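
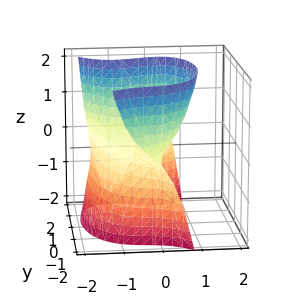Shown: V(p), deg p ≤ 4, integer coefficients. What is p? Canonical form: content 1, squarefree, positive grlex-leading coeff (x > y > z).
(a) The degree is 3 — no degree-2 surface has this shape.
(b) Observable constraints: the visible y-axis segment lies entirely on the surface; among the integer gridlines, it crosses the x-axis at x ∈ {-1, 0}; it meets the z-axis at z = 0 (among the integer gridlines).
(c) Putting this together gives p.

2*x^3 + y^2*z + 2*x^2 - x*y - 3*z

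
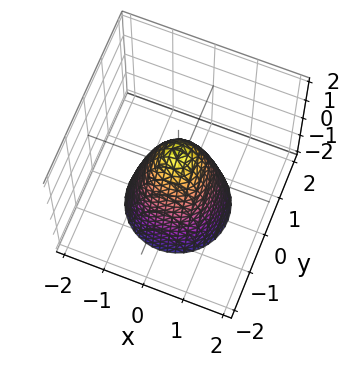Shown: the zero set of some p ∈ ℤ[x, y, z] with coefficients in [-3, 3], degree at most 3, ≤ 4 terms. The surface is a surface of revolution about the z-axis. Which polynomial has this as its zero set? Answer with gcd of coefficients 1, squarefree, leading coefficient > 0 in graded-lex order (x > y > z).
2*x^2 + 2*y^2 + z - 1

First, degree: no degree-1 surface has this shape, so deg p = 2.
Then, symmetries: rotational symmetry about the z-axis ⇒ p depends on x, y only through x² + y².
Next, from the visible intercepts: it meets the z-axis at z = 1 (among the integer gridlines); a circular section at z = -1 has radius exactly 1.
Finally, solving for integer coefficients yields p as stated.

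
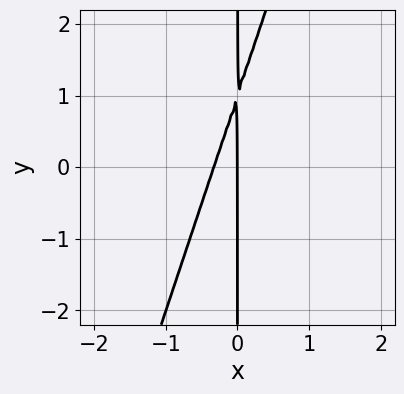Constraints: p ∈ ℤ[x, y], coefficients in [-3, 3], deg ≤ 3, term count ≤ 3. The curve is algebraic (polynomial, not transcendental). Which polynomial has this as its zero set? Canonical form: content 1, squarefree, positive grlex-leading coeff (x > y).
3*x^2 - x*y + x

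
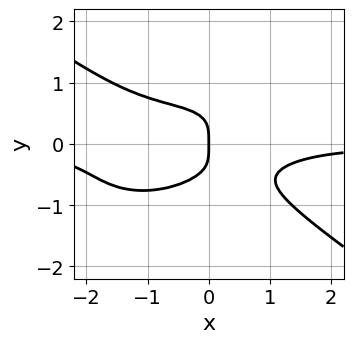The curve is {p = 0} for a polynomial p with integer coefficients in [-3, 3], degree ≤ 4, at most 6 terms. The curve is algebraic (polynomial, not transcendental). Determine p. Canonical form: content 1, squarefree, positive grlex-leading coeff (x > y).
x^3*y + 3*y^4 + x^2*y + x

First, deg p = 4. No degree-3 curve has this shape.
Then, against the integer gridlines: it crosses the y-axis at the gridline y = 0; one x-axis crossing is at x = 0.
Finally, these observations pin down the coefficients.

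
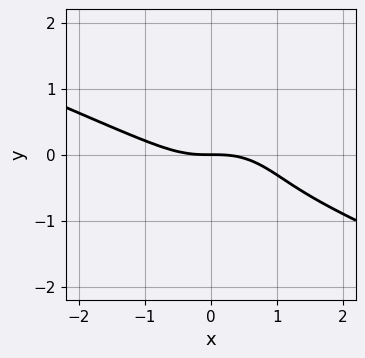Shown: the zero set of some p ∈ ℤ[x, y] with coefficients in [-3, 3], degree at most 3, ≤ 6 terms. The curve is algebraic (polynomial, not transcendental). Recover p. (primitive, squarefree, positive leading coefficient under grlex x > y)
x^3 + 2*x^2*y + 2*y^3 + 3*y^2 + 2*y

First, the degree is 3 — no degree-2 curve has this shape.
Next, checking where it meets the axes: it crosses the y-axis at the gridline y = 0; one x-axis crossing is at x = 0.
Finally, solving for integer coefficients yields p as stated.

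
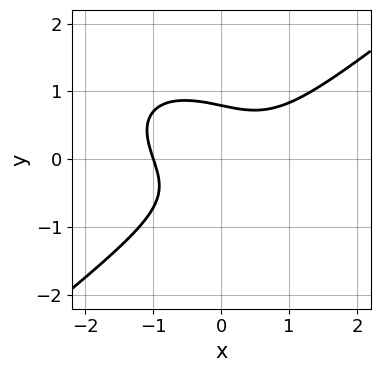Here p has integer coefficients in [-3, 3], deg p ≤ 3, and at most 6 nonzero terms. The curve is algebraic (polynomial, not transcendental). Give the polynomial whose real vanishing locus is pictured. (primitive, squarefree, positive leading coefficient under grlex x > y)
The degree is 3 — no degree-2 curve has this shape.
Against the integer gridlines: it crosses the x-axis at the gridline x = -1.
Solving for integer coefficients yields p as stated.

x^3 - 2*y^3 - x*y + 1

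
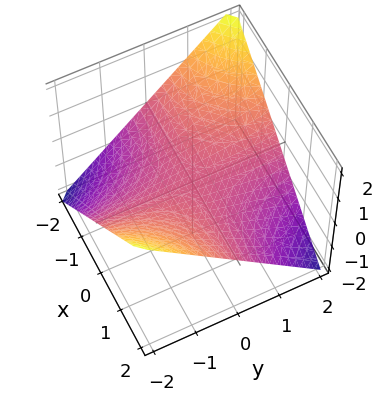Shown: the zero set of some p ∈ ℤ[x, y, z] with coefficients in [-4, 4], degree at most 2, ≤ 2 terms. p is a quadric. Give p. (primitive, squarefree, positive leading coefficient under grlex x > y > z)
Degree: a hyperbolic paraboloid; a quadric, so deg p = 2.
Observable constraints: every point of the x-axis in the box is on the surface; it crosses the z-axis at the gridline z = 0.
Together with the visible shape, these determine p as stated.

x*y + 2*z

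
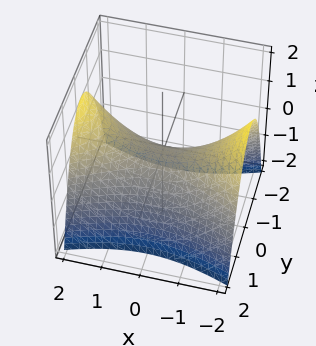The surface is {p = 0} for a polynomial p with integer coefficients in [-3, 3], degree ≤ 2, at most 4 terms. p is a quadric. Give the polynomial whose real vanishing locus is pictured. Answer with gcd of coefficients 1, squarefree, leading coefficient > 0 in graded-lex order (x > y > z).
x^2 - 3*y^2 - 3*z

First, the degree is 2 — a hyperbolic paraboloid; a quadric.
Then, symmetries: mirror symmetry x ↦ −x ⇒ only even powers of x; mirror symmetry y ↦ −y ⇒ only even powers of y.
Then, against the integer gridlines: it meets the x-axis at x = 0 (among the integer gridlines); one z-axis crossing is at z = 0; it meets the y-axis at y = 0 (among the integer gridlines).
Finally, the integer polynomial consistent with all of this is the stated p.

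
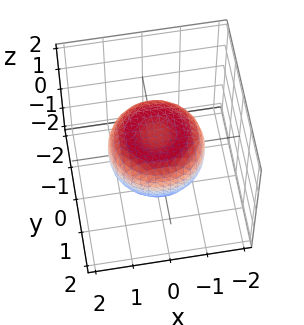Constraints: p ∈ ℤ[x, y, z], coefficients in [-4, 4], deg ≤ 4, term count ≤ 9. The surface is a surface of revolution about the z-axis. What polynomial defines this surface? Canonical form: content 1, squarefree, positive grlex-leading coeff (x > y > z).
x^4 + 2*x^2*y^2 + y^4 - x^2 - y^2 + 2*z^2 - 1

First, deg p = 4.
Next, by symmetry, the z-axis is an axis of rotation, so x and y enter only as x² + y².
Next, observable constraints: a circular section at z = 0 has radius between 1 and 2.
Finally, matching integer coefficients to the picture gives p.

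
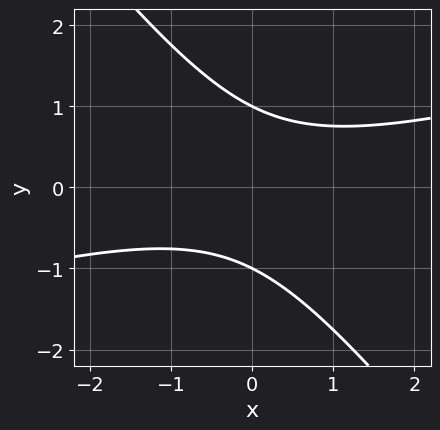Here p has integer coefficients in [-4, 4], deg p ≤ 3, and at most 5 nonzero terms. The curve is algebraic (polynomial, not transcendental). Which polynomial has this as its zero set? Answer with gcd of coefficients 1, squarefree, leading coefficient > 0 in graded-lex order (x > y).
x^2 - 3*x*y - 3*y^2 + 3

Degree: the shape is more complex than any degree-1 curve, so deg p = 2.
From the axis intercepts and sections: no x-intercept at any integer in the box; the y-axis gridline crossings are at y ∈ {-1, 1}.
Fitting integer coefficients to these (and the overall shape) gives p.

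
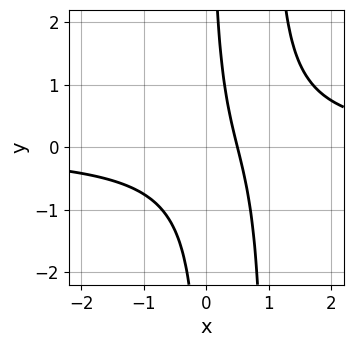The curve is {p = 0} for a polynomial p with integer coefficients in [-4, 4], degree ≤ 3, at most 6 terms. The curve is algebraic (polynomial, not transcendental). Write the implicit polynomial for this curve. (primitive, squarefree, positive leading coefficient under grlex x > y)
1. deg p = 3. A generic line meets the curve in up to 3 points.
2. Against the integer gridlines: no y-intercept at any integer in the box.
3. Solving for integer coefficients yields p as stated.

2*x^2*y - 2*x*y - 2*x + 1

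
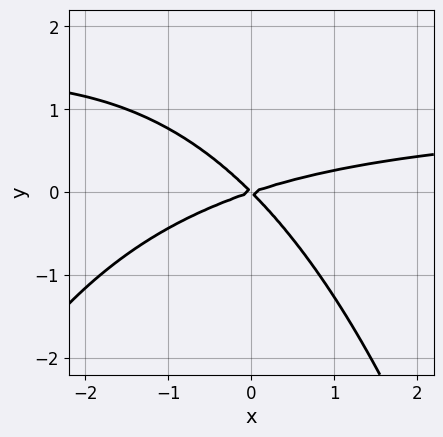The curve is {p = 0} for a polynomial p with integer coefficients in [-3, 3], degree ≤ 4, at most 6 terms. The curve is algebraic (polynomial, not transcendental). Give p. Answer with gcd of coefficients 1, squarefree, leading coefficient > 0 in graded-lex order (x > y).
First, the degree is 3 — no degree-2 curve has this shape.
Next, checking where it meets the axes: one x-axis crossing is at x = 0; it crosses the y-axis at the gridline y = 0.
Finally, together with the visible shape, these determine p as stated.

x^2*y - x^2 + 2*x*y + 3*y^2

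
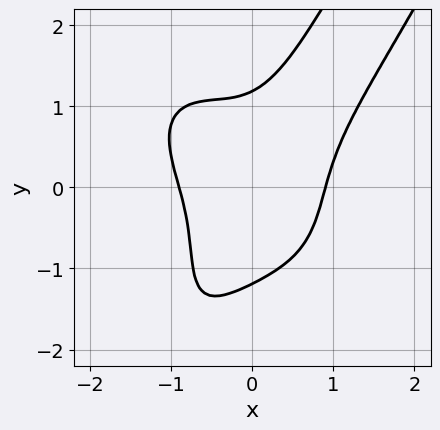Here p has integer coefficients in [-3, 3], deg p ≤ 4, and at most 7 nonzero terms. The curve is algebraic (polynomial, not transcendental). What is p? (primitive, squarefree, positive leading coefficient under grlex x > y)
First, deg p = 4. The shape is more complex than any degree-3 curve.
Finally, the integer polynomial consistent with all of this is the stated p.

3*x^4 - 2*x*y^3 + y^4 - 3*x^2*y - 2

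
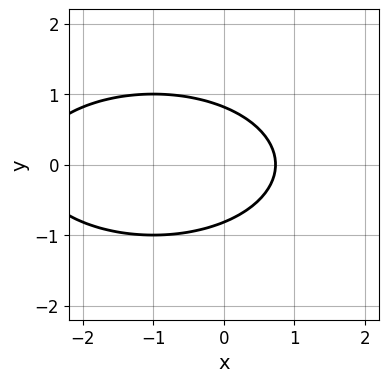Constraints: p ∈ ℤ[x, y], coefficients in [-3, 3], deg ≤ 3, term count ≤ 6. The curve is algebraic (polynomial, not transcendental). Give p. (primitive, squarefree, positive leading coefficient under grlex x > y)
x^2 + 3*y^2 + 2*x - 2

Degree: no degree-1 curve has this shape, so deg p = 2.
Symmetries: mirror symmetry y ↦ −y ⇒ only even powers of y.
The integer polynomial consistent with all of this is the stated p.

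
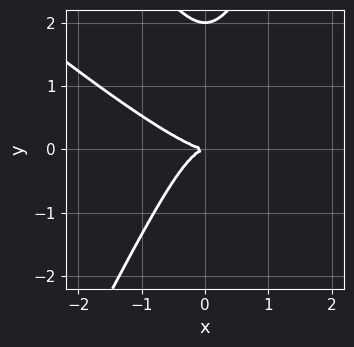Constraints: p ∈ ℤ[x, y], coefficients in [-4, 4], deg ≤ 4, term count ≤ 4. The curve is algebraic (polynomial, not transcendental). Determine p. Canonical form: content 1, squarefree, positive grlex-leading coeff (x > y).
1. deg p = 3. A generic line meets the curve in up to 3 points.
2. Checking where it meets the axes: one x-axis crossing is at x = 0; the y-axis gridline crossings are at y ∈ {0, 2}.
3. Putting this together gives p.

2*x^3 + 3*x^2*y - y^3 + 2*y^2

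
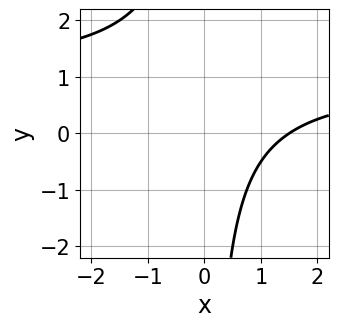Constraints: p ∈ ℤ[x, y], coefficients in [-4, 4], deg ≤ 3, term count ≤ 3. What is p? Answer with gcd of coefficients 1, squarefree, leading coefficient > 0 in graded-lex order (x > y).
2*x*y - 2*x + 3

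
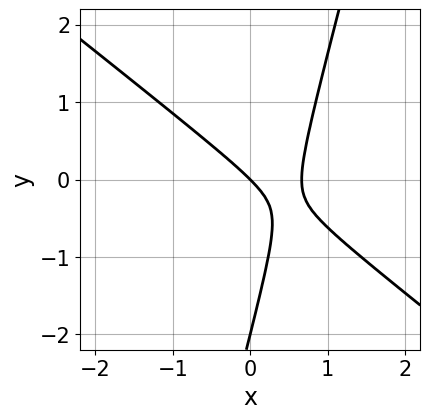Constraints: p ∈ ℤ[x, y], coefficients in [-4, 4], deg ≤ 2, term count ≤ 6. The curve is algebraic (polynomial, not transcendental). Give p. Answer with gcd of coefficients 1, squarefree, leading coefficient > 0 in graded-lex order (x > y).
3*x^2 + 3*x*y - y^2 - 2*x - 2*y

First, the degree is 2 — no degree-1 curve has this shape.
Next, checking where it meets the axes: it crosses the x-axis at the gridline x = 0; the y-axis gridline crossings are at y ∈ {-2, 0}.
Finally, solving for integer coefficients yields p as stated.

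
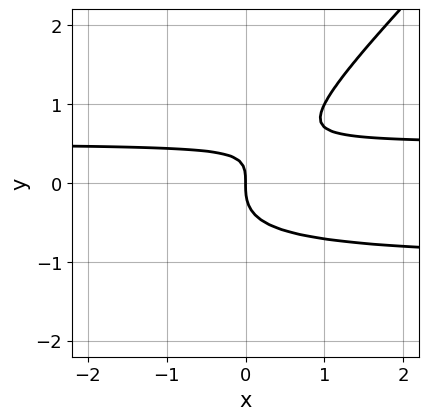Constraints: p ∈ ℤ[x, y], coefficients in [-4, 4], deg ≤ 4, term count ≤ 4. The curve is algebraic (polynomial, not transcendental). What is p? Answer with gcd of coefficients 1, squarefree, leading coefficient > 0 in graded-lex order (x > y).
2*x*y^2 - 2*y^3 + x*y - x

Degree: a generic line meets the curve in up to 3 points, so deg p = 3.
Checking where it meets the axes: one y-axis crossing is at y = 0; it meets the x-axis at x = 0 (among the integer gridlines).
Fitting integer coefficients to these (and the overall shape) gives p.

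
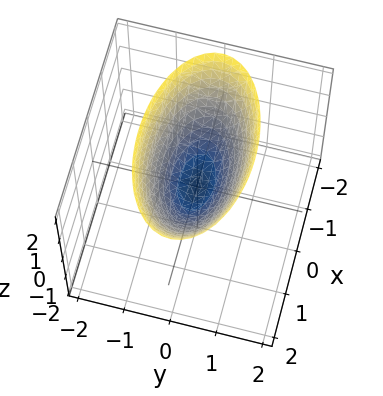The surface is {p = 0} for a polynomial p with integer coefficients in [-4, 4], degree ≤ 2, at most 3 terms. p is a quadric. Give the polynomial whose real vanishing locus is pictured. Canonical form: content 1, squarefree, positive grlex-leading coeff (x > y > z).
First, degree: a single bowl opening along one axis; a quadric, so deg p = 2.
Next, symmetries: it's symmetric under y → −y, forcing even powers of y; it's symmetric under x → −x, forcing even powers of x.
Then, observable constraints: one z-axis crossing is at z = 0; it meets the y-axis at y = 0 (among the integer gridlines); it crosses the x-axis at the gridline x = 0.
Finally, together with the visible shape, these determine p as stated.

x^2 + 3*y^2 - 2*z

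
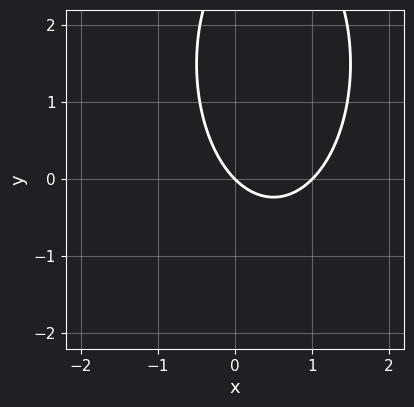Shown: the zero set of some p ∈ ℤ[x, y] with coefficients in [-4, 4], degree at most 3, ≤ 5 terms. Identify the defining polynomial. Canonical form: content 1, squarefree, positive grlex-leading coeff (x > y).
(a) Degree: the shape is more complex than any degree-1 curve, so deg p = 2.
(b) Reading off the gridlines: among the integer gridlines, it crosses the x-axis at x ∈ {0, 1}; it crosses the y-axis at the gridline y = 0.
(c) Putting this together gives p.

3*x^2 + y^2 - 3*x - 3*y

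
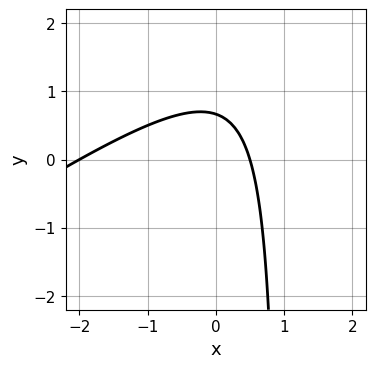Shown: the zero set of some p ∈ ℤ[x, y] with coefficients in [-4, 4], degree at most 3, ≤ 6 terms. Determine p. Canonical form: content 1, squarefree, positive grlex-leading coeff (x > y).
First, degree: no degree-1 curve has this shape, so deg p = 2.
Then, observable constraints: it crosses the x-axis at the gridline x = -2.
Finally, putting this together gives p.

2*x^2 - 3*x*y + 3*x + 3*y - 2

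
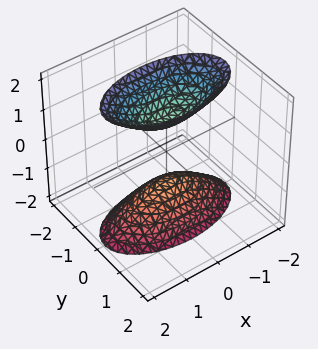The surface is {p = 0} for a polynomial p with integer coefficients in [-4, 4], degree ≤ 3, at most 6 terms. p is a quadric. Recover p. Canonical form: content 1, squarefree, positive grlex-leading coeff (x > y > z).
First, the picture has 2 separate pieces. They look like related sheets of one shape, so recover p as a whole.
Next, degree: two separate bowl-shaped sheets opening away from each other; a quadric, so deg p = 2.
Next, symmetries: it's symmetric under z → −z, forcing even powers of z; the x ↦ −x reflection is a symmetry, so x appears only in even powers; it's symmetric under y → −y, forcing even powers of y.
Next, reading off the gridlines: no y-intercept at any integer in the box; among the integer gridlines, it crosses the z-axis at z ∈ {-1, 1}; no x-intercept at any integer in the box.
Finally, together with the visible shape, these determine p as stated.

x^2 + 3*y^2 - z^2 + 1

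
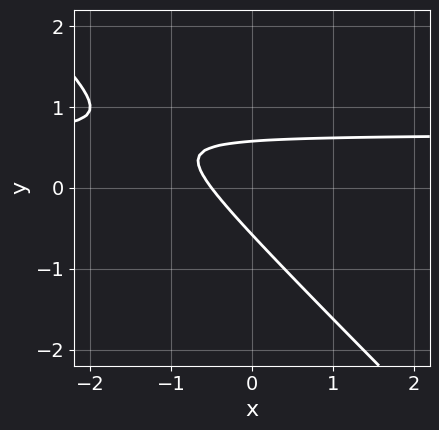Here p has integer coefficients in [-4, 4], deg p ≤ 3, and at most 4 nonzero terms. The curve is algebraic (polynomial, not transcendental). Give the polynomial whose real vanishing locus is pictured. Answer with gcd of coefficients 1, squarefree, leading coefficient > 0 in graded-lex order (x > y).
3*x*y + 3*y^2 - 2*x - 1

(a) deg p = 2.
(b) Matching integer coefficients to the picture gives p.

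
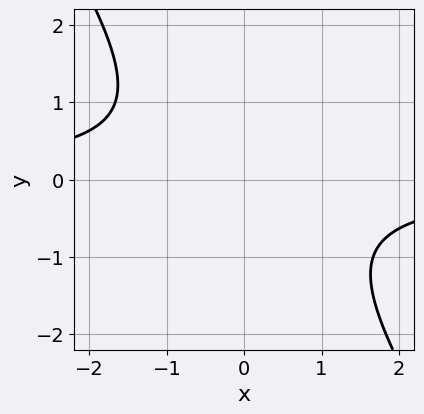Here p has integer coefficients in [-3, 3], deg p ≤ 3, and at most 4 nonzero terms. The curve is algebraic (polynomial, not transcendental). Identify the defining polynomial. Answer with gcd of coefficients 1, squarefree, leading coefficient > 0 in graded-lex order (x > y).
First, the degree is 2 — the shape is more complex than any degree-1 curve.
Next, from the axis intercepts and sections: it misses every integer gridline on the y-axis; it misses every integer gridline on the x-axis.
Finally, assembling these constraints gives the stated polynomial.

3*x*y + 2*y^2 + 3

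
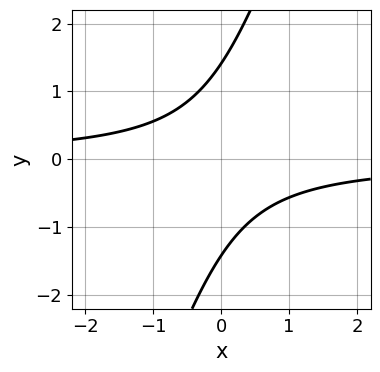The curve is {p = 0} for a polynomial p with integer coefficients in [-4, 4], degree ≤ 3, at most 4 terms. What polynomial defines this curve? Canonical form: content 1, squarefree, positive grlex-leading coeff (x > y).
deg p = 2.
Observable constraints: it misses every integer gridline on the x-axis.
Assembling these constraints gives the stated polynomial.

3*x*y - y^2 + 2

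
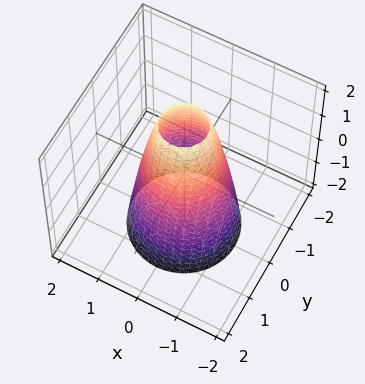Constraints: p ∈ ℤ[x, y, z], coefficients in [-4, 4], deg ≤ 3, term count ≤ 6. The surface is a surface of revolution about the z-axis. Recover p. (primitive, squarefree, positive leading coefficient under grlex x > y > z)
3*x^2 + 3*y^2 + z - 3

Degree: no degree-1 surface has this shape, so deg p = 2.
Symmetry: the surface is invariant under rotation about z: p = q(x² + y², z).
Against the integer gridlines: the surface avoids every integer z-axis point in the box; a circular section at z = 1 has radius between 0 and 1; among the integer gridlines, it crosses the x-axis at x ∈ {-1, 1}; among the integer gridlines, it crosses the y-axis at y ∈ {-1, 1}.
Matching integer coefficients to the picture gives p.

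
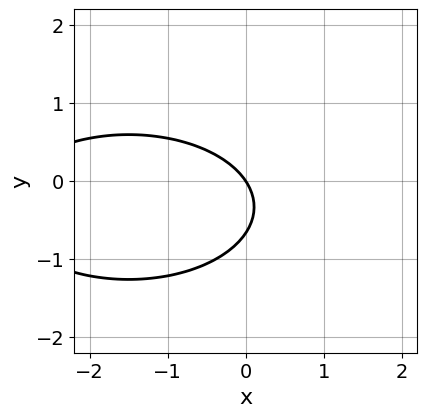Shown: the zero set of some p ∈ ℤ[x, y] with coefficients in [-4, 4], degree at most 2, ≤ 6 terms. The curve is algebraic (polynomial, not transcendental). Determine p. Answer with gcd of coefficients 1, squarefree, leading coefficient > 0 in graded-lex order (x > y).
1. Degree: a generic line meets the curve in up to 2 points, so deg p = 2.
2. Observable constraints: it crosses the x-axis at the gridline x = 0; one y-axis crossing is at y = 0.
3. Solving for integer coefficients yields p as stated.

x^2 + 3*y^2 + 3*x + 2*y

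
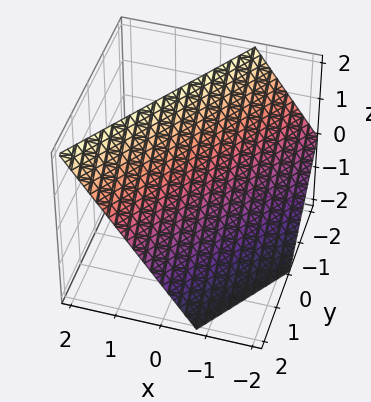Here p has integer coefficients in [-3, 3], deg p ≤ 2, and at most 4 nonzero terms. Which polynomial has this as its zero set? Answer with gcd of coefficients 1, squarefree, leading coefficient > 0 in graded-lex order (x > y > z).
(a) Degree: every cross-section is a straight line — this is a plane, so deg p = 1.
(b) Reading off the gridlines: one y-axis crossing is at y = 1; one z-axis crossing is at z = 1.
(c) Putting this together gives p.

3*x - 2*y - 2*z + 2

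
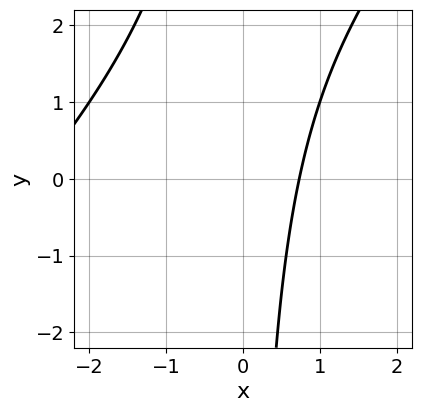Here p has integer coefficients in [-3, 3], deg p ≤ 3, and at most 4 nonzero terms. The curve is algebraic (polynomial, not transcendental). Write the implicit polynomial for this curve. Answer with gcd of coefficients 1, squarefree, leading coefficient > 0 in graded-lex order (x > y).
x^2 - x*y + 2*x - 2

Degree: no degree-1 curve has this shape, so deg p = 2.
Against the integer gridlines: no y-intercept at any integer in the box.
Together with the visible shape, these determine p as stated.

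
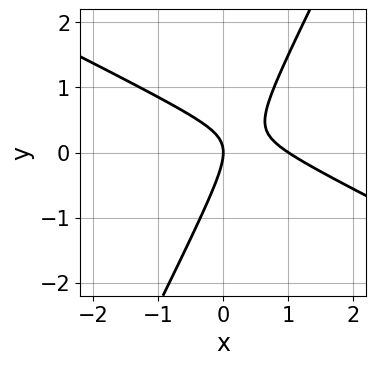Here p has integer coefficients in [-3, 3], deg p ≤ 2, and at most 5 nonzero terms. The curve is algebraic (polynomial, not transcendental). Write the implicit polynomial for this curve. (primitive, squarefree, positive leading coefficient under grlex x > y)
2*x^2 + 3*x*y - 2*y^2 - 2*x

deg p = 2. No degree-1 curve has this shape.
Observable constraints: it crosses the y-axis at the gridline y = 0; the x-axis gridline crossings are at x ∈ {0, 1}.
These observations pin down the coefficients.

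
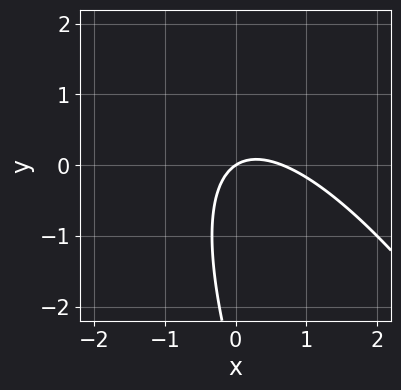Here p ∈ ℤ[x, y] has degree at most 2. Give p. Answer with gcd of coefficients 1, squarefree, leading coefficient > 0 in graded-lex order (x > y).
(a) The degree is 2 — a generic line meets the curve in up to 2 points.
(b) Observable constraints: one y-axis crossing is at y = 0; it meets the x-axis at x = 0 (among the integer gridlines).
(c) Assembling these constraints gives the stated polynomial.

3*x^2 + 3*x*y + y^2 - 2*x + 3*y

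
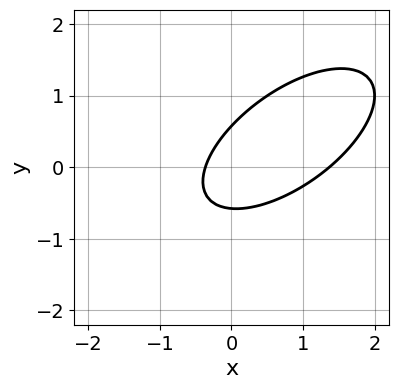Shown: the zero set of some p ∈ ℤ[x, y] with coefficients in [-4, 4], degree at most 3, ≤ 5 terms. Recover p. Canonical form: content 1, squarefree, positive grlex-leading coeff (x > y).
First, degree: no degree-1 curve has this shape, so deg p = 2.
Finally, matching integer coefficients to the picture gives p.

2*x^2 - 3*x*y + 3*y^2 - 2*x - 1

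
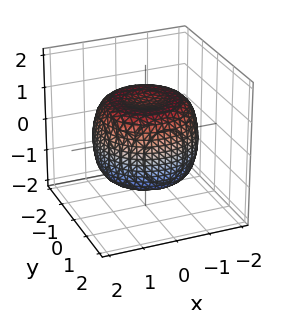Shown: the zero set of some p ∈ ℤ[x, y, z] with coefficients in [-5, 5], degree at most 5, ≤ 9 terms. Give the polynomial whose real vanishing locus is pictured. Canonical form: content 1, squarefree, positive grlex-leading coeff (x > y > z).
2*x^4 + 4*x^2*y^2 + 2*y^4 - 3*x^2 - 3*y^2 + 3*z^2 - 3

1. deg p = 4. No degree-3 surface has this shape.
2. By symmetry, the surface is invariant under rotation about z: p = q(x² + y², z).
3. From the visible intercepts: a circular section at z = -1 has radius between 1 and 2; among the integer gridlines, it crosses the z-axis at z ∈ {-1, 1}.
4. Assembling these constraints gives the stated polynomial.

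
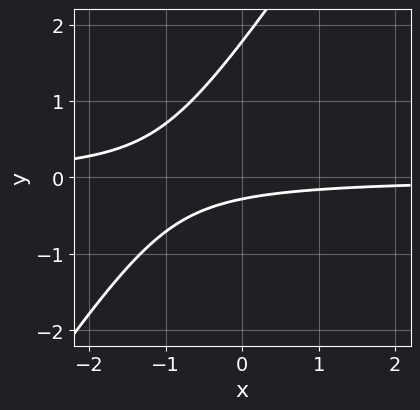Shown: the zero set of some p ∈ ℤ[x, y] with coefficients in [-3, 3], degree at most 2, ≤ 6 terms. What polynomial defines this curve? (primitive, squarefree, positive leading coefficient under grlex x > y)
3*x*y - 2*y^2 + 3*y + 1

Degree: no degree-1 curve has this shape, so deg p = 2.
Observable constraints: the curve avoids every integer x-axis point in the box.
Together with the visible shape, these determine p as stated.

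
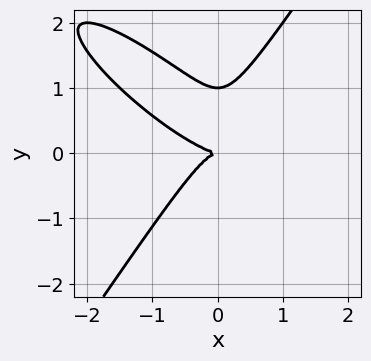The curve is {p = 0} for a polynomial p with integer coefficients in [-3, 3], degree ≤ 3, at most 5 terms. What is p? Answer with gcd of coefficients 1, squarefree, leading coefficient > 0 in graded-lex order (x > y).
Degree: the shape is more complex than any degree-2 curve, so deg p = 3.
Against the integer gridlines: it meets the x-axis at x = 0 (among the integer gridlines); the y-axis gridline crossings are at y ∈ {0, 1}.
The integer polynomial consistent with all of this is the stated p.

2*x^3 + 3*x^2*y - 2*y^3 + 2*y^2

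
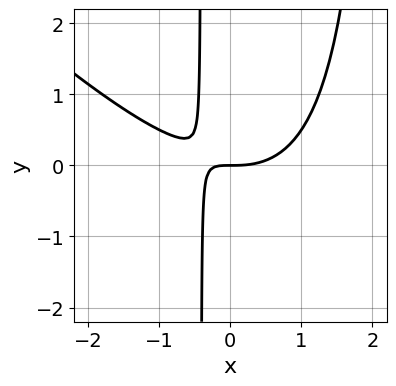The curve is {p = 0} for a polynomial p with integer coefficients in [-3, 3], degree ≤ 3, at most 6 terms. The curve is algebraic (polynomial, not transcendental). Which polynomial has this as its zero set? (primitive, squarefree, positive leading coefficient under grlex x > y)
First, deg p = 3. The shape is more complex than any degree-2 curve.
Next, observable constraints: one x-axis crossing is at x = 0; it meets the y-axis at y = 0 (among the integer gridlines).
Finally, the integer polynomial consistent with all of this is the stated p.

x^3 + x^2*y - 2*x*y - y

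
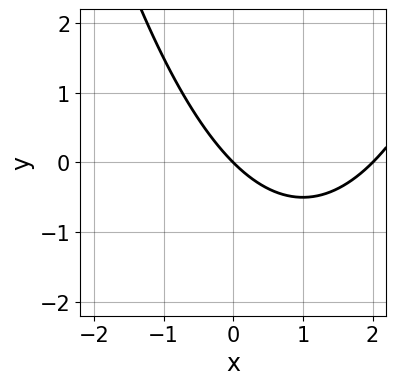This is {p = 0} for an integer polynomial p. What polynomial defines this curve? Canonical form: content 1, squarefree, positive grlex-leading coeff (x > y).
The degree is 2 — the shape is more complex than any degree-1 curve.
Checking where it meets the axes: it crosses the y-axis at the gridline y = 0; the x-axis gridline crossings are at x ∈ {0, 2}.
Together with the visible shape, these determine p as stated.

x^2 - 2*x - 2*y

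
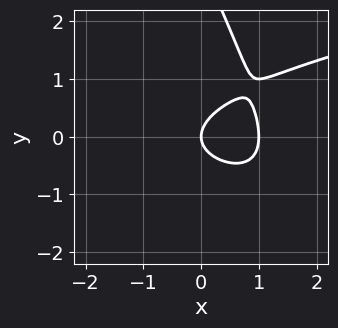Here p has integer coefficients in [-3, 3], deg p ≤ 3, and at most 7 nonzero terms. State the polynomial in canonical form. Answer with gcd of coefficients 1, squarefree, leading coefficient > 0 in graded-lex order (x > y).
First, the degree is 3 — the shape is more complex than any degree-2 curve.
Then, reading off the gridlines: one y-axis crossing is at y = 0; among the integer gridlines, it crosses the x-axis at x ∈ {0, 1}.
Finally, putting this together gives p.

2*x*y^2 + y^3 - 2*x^2 - 3*y^2 + 2*x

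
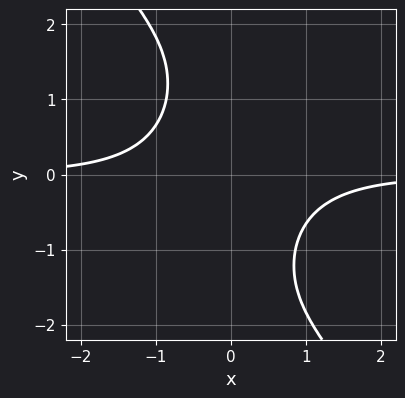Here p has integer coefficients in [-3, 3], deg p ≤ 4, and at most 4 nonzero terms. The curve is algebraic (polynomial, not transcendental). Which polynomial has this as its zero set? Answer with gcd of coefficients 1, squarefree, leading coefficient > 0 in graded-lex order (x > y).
2*x^3*y - x*y^3 + 3*x*y + 3

The degree is 4 — a generic line meets the curve in up to 4 points.
Reading off the gridlines: the curve avoids every integer y-axis point in the box; the curve avoids every integer x-axis point in the box.
Fitting integer coefficients to these (and the overall shape) gives p.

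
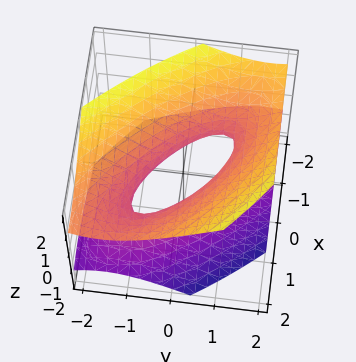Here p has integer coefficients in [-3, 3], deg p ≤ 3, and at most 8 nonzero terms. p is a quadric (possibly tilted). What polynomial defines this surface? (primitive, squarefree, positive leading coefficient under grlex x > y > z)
2*x^2 + 3*x*y - x*z + 2*y^2 - 3*z^2 - 1

(a) The degree is 2 — the shape is more complex than any degree-1 surface.
(b) Observable constraints: the surface avoids every integer z-axis point in the box.
(c) The integer polynomial consistent with all of this is the stated p.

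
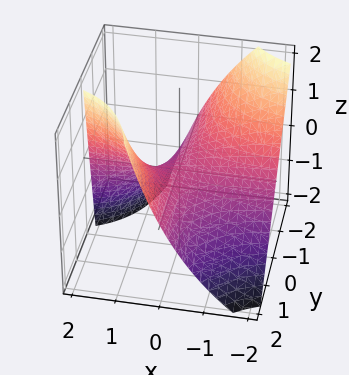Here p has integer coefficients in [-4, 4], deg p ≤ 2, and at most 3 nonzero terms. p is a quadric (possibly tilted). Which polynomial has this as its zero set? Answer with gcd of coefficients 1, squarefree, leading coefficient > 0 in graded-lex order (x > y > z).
3*x*y + x*z - 3*z

(a) The degree is 2 — the shape is more complex than any degree-1 surface.
(b) Checking where it meets the axes: the visible x-axis segment lies entirely on the surface; the visible y-axis segment lies entirely on the surface; it meets the z-axis at z = 0 (among the integer gridlines).
(c) Putting this together gives p.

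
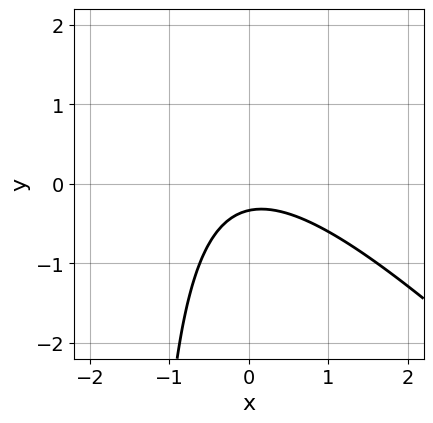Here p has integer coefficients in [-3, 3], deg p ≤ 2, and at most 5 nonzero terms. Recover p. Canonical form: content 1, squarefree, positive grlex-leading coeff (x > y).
1. deg p = 2. The shape is more complex than any degree-1 curve.
2. Checking where it meets the axes: the curve avoids every integer x-axis point in the box.
3. Fitting integer coefficients to these (and the overall shape) gives p.

2*x^2 + 2*x*y + 3*y + 1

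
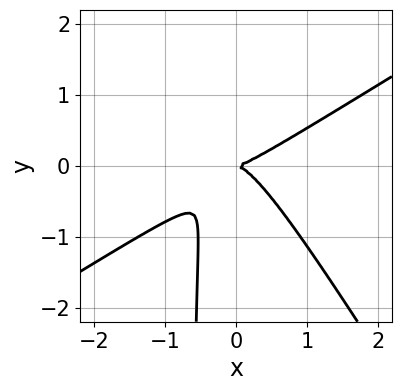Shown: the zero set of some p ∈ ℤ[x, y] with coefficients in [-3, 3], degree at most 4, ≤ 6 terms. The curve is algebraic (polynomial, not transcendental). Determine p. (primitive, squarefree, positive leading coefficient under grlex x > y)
3*x^3 - 3*x^2*y - 3*x*y^2 - 2*y^2

1. deg p = 3.
2. Against the integer gridlines: it meets the y-axis at y = 0 (among the integer gridlines); it crosses the x-axis at the gridline x = 0.
3. Assembling these constraints gives the stated polynomial.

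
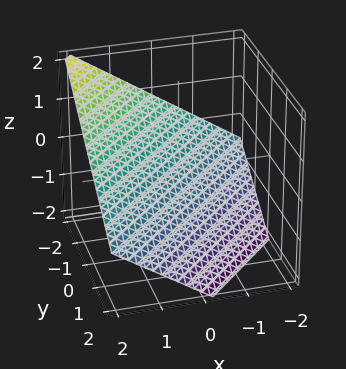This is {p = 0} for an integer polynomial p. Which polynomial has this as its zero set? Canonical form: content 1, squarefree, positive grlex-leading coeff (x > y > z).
First, degree: every cross-section is a straight line — this is a plane, so deg p = 1.
Next, reading off the gridlines: it crosses the x-axis at the gridline x = 1; it crosses the y-axis at the gridline y = -1.
Finally, matching integer coefficients to the picture gives p.

2*x - 2*y - 3*z - 2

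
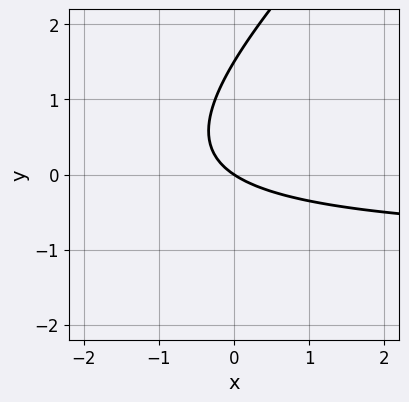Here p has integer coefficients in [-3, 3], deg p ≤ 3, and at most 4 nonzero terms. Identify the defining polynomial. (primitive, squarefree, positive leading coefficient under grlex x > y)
2*x*y - 2*y^2 + 2*x + 3*y

Degree: a generic line meets the curve in up to 2 points, so deg p = 2.
From the axis intercepts and sections: it crosses the y-axis at the gridline y = 0; it meets the x-axis at x = 0 (among the integer gridlines).
Together with the visible shape, these determine p as stated.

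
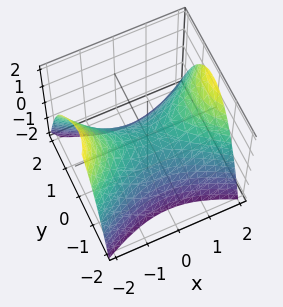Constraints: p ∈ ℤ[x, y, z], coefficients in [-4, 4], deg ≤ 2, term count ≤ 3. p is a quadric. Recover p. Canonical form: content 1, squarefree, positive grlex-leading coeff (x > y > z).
x^2 - 2*y^2 - 2*z

First, the degree is 2 — a saddle surface; a quadric.
Then, symmetries: mirror symmetry y ↦ −y ⇒ only even powers of y; mirror symmetry x ↦ −x ⇒ only even powers of x.
Then, from the axis intercepts and sections: one y-axis crossing is at y = 0; it meets the z-axis at z = 0 (among the integer gridlines).
Finally, fitting integer coefficients to these (and the overall shape) gives p.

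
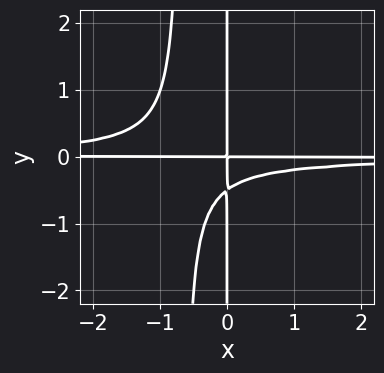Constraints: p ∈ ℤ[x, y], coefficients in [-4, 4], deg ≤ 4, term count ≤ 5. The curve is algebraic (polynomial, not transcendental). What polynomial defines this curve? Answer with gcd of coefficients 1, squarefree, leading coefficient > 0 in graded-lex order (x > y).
3*x^2*y^2 + 2*x*y^2 + x*y

1. Degree: a generic line meets the curve in up to 4 points, so deg p = 4.
2. Observable constraints: the visible x-axis segment lies entirely on the curve; every point of the y-axis in the box is on the curve.
3. Together with the visible shape, these determine p as stated.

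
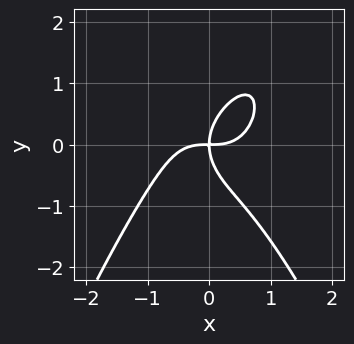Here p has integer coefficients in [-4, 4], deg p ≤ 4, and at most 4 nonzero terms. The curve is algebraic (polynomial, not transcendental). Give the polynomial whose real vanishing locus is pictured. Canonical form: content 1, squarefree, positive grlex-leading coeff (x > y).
3*x^4 + 2*y^3 - 3*x*y

(a) Degree: the shape is more complex than any degree-3 curve, so deg p = 4.
(b) Observable constraints: it crosses the x-axis at the gridline x = 0; one y-axis crossing is at y = 0.
(c) Assembling these constraints gives the stated polynomial.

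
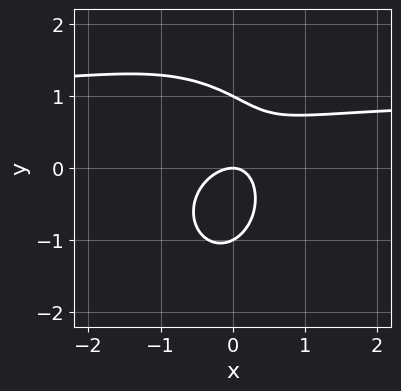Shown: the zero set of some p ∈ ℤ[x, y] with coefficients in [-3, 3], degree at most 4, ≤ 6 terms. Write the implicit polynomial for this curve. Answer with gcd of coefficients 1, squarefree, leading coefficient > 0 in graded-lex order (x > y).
3*x^2*y + 2*y^3 - 3*x^2 + 2*x*y - 2*y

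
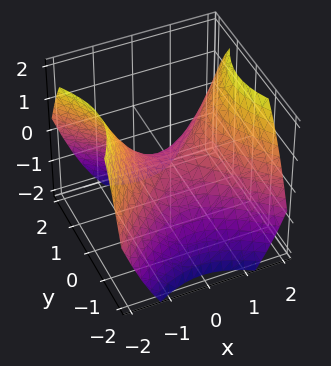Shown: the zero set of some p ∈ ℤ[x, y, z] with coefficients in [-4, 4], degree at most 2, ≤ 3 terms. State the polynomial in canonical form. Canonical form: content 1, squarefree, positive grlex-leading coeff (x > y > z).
2*x^2 - 2*y^2 - 3*z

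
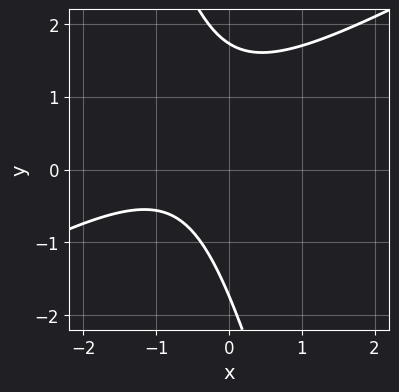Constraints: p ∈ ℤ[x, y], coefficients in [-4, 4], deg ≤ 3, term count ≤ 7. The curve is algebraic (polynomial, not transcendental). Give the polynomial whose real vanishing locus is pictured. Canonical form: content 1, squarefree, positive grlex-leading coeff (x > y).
2*x^2 - 3*x*y - y^2 + 3*x + 3

1. The degree is 2 — the shape is more complex than any degree-1 curve.
2. Reading off the gridlines: no x-intercept at any integer in the box.
3. Assembling these constraints gives the stated polynomial.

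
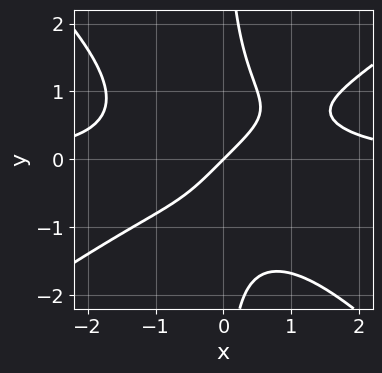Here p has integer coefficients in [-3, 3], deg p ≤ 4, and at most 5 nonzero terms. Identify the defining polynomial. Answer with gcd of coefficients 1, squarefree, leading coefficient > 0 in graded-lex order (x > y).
2*x^3*y - x^2*y^2 - 3*x*y^3 - 3*x + 3*y

The degree is 4 — no degree-3 curve has this shape.
From the visible intercepts: it meets the y-axis at y = 0 (among the integer gridlines); it meets the x-axis at x = 0 (among the integer gridlines).
These observations pin down the coefficients.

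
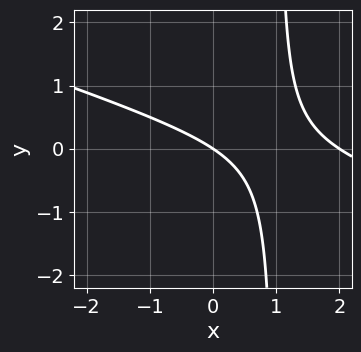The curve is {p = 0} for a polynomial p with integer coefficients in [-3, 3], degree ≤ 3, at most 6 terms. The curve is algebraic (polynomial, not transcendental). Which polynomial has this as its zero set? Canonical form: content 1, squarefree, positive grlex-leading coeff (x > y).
1. deg p = 2. No degree-1 curve has this shape.
2. From the axis intercepts and sections: the x-axis gridline crossings are at x ∈ {0, 2}; it meets the y-axis at y = 0 (among the integer gridlines).
3. Matching integer coefficients to the picture gives p.

x^2 + 3*x*y - 2*x - 3*y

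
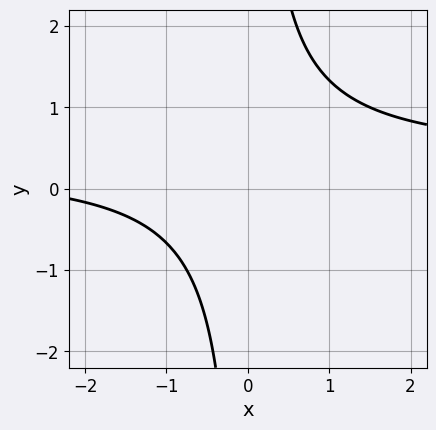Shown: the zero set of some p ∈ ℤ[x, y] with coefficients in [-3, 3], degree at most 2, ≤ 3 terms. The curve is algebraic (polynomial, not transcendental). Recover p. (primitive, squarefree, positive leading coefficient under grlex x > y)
First, degree: no degree-1 curve has this shape, so deg p = 2.
Next, observable constraints: no x-intercept at any integer in the box; it misses every integer gridline on the y-axis.
Finally, assembling these constraints gives the stated polynomial.

3*x*y - x - 3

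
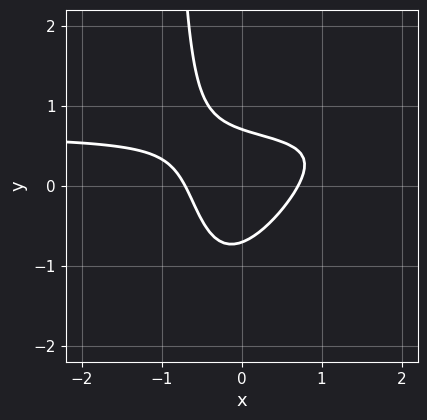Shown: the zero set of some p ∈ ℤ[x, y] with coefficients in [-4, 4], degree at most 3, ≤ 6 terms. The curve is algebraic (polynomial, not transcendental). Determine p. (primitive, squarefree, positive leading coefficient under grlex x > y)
1. deg p = 3. The shape is more complex than any degree-2 curve.
2. The integer polynomial consistent with all of this is the stated p.

3*x^2*y - 2*x*y^2 - 2*x^2 - 2*y^2 + 1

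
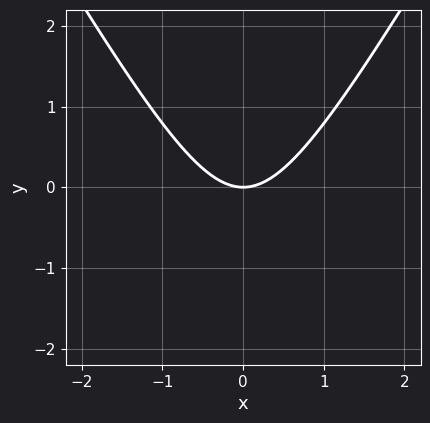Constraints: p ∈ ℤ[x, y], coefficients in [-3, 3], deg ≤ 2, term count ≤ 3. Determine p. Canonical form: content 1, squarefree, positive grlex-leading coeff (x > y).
3*x^2 - y^2 - 3*y

deg p = 2. A generic line meets the curve in up to 2 points.
Symmetries: the x ↦ −x reflection is a symmetry, so x appears only in even powers.
Reading off the gridlines: it meets the y-axis at y = 0 (among the integer gridlines); it meets the x-axis at x = 0 (among the integer gridlines).
These observations pin down the coefficients.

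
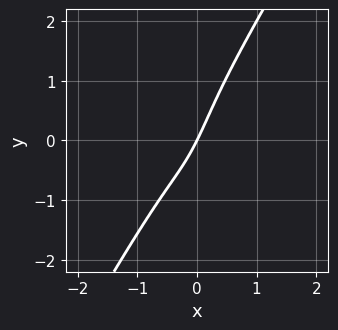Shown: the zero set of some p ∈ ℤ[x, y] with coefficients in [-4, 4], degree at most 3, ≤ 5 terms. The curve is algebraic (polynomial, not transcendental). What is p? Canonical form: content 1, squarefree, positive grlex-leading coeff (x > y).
deg p = 3. The shape is more complex than any degree-2 curve.
Reading off the gridlines: it meets the x-axis at x = 0 (among the integer gridlines); it crosses the y-axis at the gridline y = 0.
Matching integer coefficients to the picture gives p.

3*x^3 - x*y^2 + x^2 + 2*x - y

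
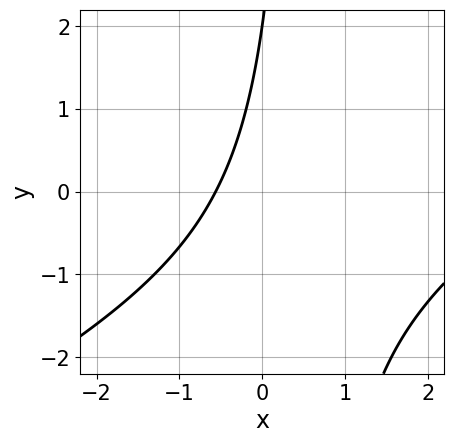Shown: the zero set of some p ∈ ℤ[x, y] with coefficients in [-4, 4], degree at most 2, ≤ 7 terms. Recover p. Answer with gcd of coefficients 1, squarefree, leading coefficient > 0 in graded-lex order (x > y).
1. The degree is 2 — the shape is more complex than any degree-1 curve.
2. Reading off the gridlines: it meets the y-axis at y = 2 (among the integer gridlines).
3. The integer polynomial consistent with all of this is the stated p.

x^2 - 2*x*y - 3*x + y - 2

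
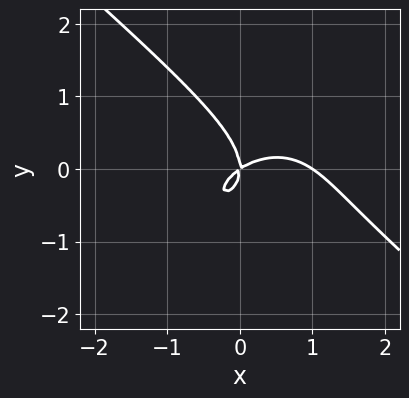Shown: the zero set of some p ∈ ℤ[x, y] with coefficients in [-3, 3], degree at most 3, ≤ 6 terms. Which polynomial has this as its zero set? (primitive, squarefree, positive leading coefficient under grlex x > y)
2*x^3 + 3*y^3 - 2*x^2 + 3*x*y

deg p = 3. The shape is more complex than any degree-2 curve.
Against the integer gridlines: the x-axis gridline crossings are at x ∈ {0, 1}; it crosses the y-axis at the gridline y = 0.
Matching integer coefficients to the picture gives p.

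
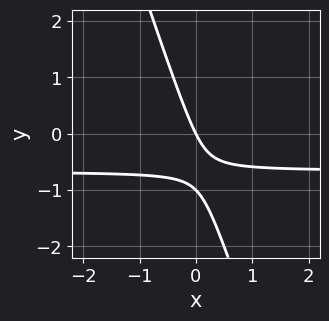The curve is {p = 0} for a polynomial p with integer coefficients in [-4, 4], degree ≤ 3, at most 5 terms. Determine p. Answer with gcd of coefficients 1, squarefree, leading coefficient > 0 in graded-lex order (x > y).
3*x*y + y^2 + 2*x + y

(a) Degree: a generic line meets the curve in up to 2 points, so deg p = 2.
(b) Checking where it meets the axes: it crosses the x-axis at the gridline x = 0; among the integer gridlines, it crosses the y-axis at y ∈ {-1, 0}.
(c) These observations pin down the coefficients.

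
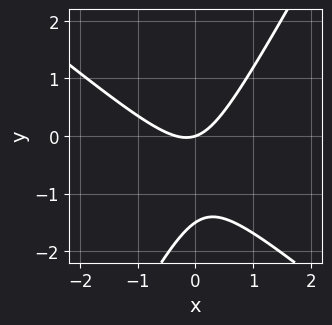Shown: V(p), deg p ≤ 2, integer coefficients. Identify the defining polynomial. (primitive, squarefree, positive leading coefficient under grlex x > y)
1. The degree is 2 — a generic line meets the curve in up to 2 points.
2. From the visible intercepts: one x-axis crossing is at x = 0; it meets the y-axis at y = 0 (among the integer gridlines).
3. These observations pin down the coefficients.

3*x^2 + 2*x*y - 2*y^2 + x - 3*y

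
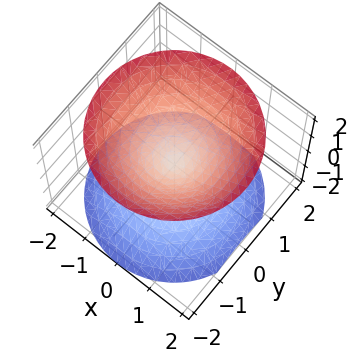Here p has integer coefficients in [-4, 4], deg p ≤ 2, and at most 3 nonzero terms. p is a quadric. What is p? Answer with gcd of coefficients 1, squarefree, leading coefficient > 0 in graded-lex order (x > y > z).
x^2 + y^2 - z^2

I count 2 distinct pieces. They look like related sheets of one shape, so recover p as a whole.
The degree is 2 — two nappes meeting at a single point; a quadric.
Symmetries: mirror symmetry z ↦ −z ⇒ only even powers of z; the surface is invariant under rotation about z: p = q(x² + y², z).
Reading off the gridlines: a circular section at z = 1 has radius exactly 1; one x-axis crossing is at x = 0; one z-axis crossing is at z = 0.
Together with the visible shape, these determine p as stated.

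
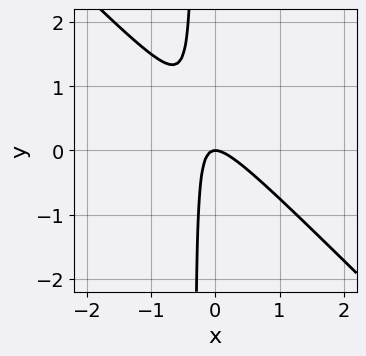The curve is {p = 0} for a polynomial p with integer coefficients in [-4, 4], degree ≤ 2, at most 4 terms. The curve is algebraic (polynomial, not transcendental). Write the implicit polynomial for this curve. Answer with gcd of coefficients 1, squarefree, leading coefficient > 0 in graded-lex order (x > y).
3*x^2 + 3*x*y + y

The degree is 2 — a generic line meets the curve in up to 2 points.
From the axis intercepts and sections: it crosses the x-axis at the gridline x = 0; it meets the y-axis at y = 0 (among the integer gridlines).
Putting this together gives p.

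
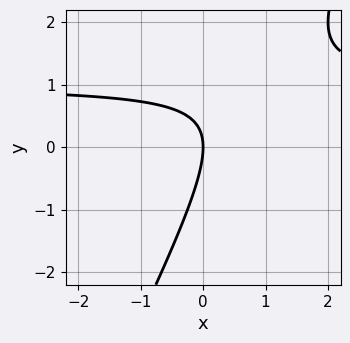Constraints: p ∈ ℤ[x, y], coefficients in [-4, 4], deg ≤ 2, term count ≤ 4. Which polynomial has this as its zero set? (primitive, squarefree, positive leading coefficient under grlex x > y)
2*x*y - y^2 - 2*x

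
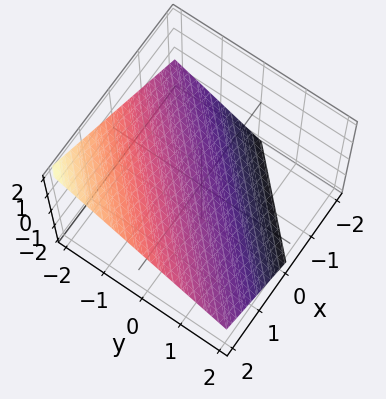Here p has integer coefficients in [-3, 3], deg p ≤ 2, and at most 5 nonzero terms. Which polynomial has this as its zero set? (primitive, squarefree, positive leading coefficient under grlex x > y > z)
Degree: every cross-section is a straight line — this is a plane, so deg p = 1.
Against the integer gridlines: one x-axis crossing is at x = 1; it crosses the y-axis at the gridline y = -1.
The integer polynomial consistent with all of this is the stated p.

2*x - 2*y - 3*z - 2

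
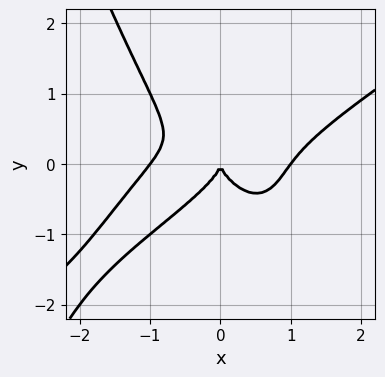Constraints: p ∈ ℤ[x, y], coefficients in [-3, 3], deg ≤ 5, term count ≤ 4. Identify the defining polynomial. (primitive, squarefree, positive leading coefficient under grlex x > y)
2*x^4 - 3*x^3*y - 3*y^3 - 2*x^2

(a) The degree is 4 — no degree-3 curve has this shape.
(b) From the axis intercepts and sections: among the integer gridlines, it crosses the x-axis at x ∈ {-1, 0, 1}; one y-axis crossing is at y = 0.
(c) Fitting integer coefficients to these (and the overall shape) gives p.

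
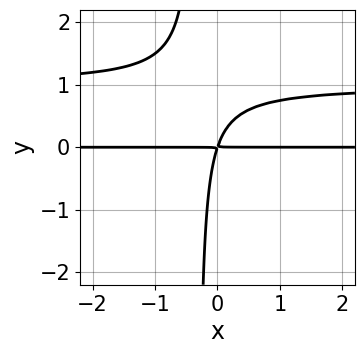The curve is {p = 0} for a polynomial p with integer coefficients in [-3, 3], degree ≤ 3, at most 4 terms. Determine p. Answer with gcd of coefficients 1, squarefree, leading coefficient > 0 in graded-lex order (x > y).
1. The degree is 3 — no degree-2 curve has this shape.
2. Reading off the gridlines: the visible x-axis segment lies entirely on the curve.
3. Assembling these constraints gives the stated polynomial.

3*x*y^2 - 3*x*y + y^2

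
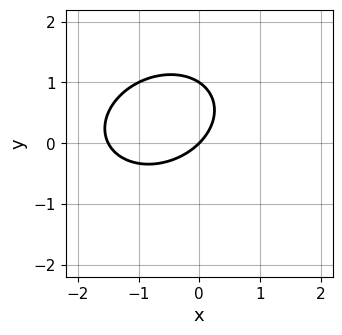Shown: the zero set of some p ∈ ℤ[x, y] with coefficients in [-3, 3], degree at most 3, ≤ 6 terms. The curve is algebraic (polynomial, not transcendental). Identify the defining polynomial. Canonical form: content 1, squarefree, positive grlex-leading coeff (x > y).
(a) Degree: no degree-1 curve has this shape, so deg p = 2.
(b) Checking where it meets the axes: the y-axis gridline crossings are at y ∈ {0, 1}; it meets the x-axis at x = 0 (among the integer gridlines).
(c) Solving for integer coefficients yields p as stated.

2*x^2 - x*y + 3*y^2 + 3*x - 3*y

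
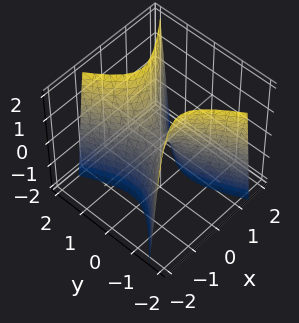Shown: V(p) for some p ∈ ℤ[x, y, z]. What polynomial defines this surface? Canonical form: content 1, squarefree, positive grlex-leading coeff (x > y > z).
3*x^2 - 2*x*y - 2*y^2 + z

(a) Degree: no degree-1 surface has this shape, so deg p = 2.
(b) From the axis intercepts and sections: one y-axis crossing is at y = 0; one z-axis crossing is at z = 0; it crosses the x-axis at the gridline x = 0.
(c) Matching integer coefficients to the picture gives p.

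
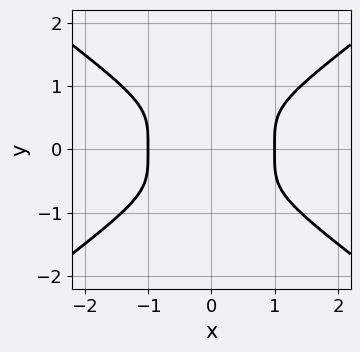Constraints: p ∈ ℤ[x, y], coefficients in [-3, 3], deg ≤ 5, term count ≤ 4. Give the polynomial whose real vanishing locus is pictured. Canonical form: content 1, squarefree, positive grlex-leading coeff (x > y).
(a) The degree is 4 — a generic line meets the curve in up to 4 points.
(b) Symmetries: mirror symmetry y ↦ −y ⇒ only even powers of y; mirror symmetry x ↦ −x ⇒ only even powers of x.
(c) From the axis intercepts and sections: among the integer gridlines, it crosses the x-axis at x ∈ {-1, 1}; no y-intercept at any integer in the box.
(d) Putting this together gives p.

x^4 - 3*y^4 - 1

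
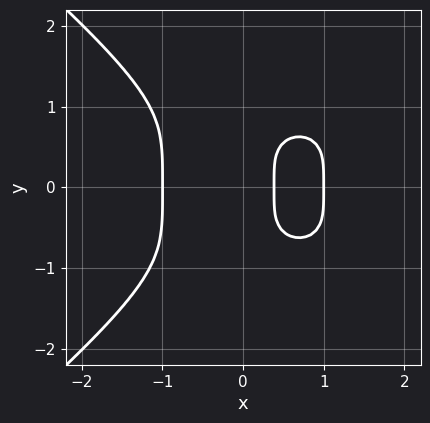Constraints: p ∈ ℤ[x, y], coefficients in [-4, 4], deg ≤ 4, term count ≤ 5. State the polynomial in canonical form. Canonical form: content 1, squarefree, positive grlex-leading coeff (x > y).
x^4 - 2*y^4 - 3*x^3 + 3*x - 1

(a) Degree: no degree-3 curve has this shape, so deg p = 4.
(b) Symmetries: it's symmetric under y → −y, forcing even powers of y.
(c) Against the integer gridlines: the x-axis gridline crossings are at x ∈ {-1, 1}; no y-intercept at any integer in the box.
(d) Fitting integer coefficients to these (and the overall shape) gives p.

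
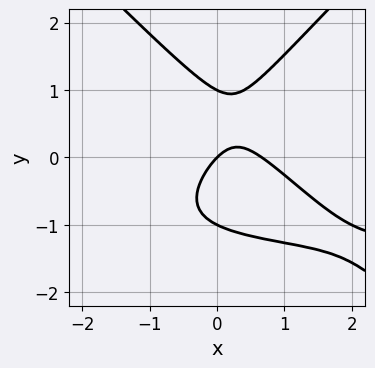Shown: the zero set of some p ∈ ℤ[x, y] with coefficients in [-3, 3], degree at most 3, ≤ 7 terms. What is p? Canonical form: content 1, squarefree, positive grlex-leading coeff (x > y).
First, degree: the shape is more complex than any degree-2 curve, so deg p = 3.
Then, checking where it meets the axes: one x-axis crossing is at x = 0; the y-axis gridline crossings are at y ∈ {-1, 0, 1}.
Finally, solving for integer coefficients yields p as stated.

2*x^2*y - 2*y^3 + 3*x^2 - 2*x + 2*y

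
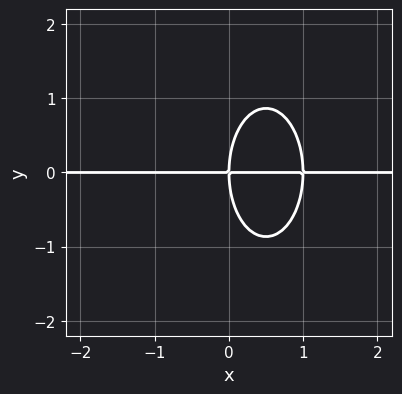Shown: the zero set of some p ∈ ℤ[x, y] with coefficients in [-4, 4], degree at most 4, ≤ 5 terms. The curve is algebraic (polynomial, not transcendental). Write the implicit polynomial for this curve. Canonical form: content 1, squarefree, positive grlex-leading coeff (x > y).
1. deg p = 3.
2. Observable constraints: the visible x-axis segment lies entirely on the curve; one y-axis crossing is at y = 0.
3. Assembling these constraints gives the stated polynomial.

3*x^2*y + y^3 - 3*x*y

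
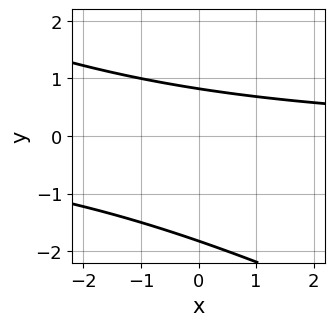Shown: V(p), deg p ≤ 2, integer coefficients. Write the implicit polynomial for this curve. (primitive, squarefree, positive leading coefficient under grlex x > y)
x*y + 2*y^2 + 2*y - 3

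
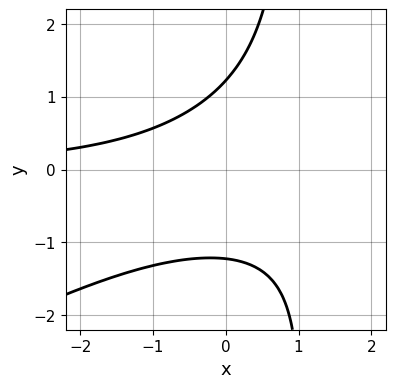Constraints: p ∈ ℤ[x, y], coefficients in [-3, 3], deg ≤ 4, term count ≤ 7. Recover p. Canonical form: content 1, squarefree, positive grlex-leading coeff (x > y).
The degree is 3 — the shape is more complex than any degree-2 curve.
From the visible intercepts: the curve avoids every integer x-axis point in the box.
Matching integer coefficients to the picture gives p.

x^2*y - 2*x*y^2 - 2*x*y + 2*y^2 - 3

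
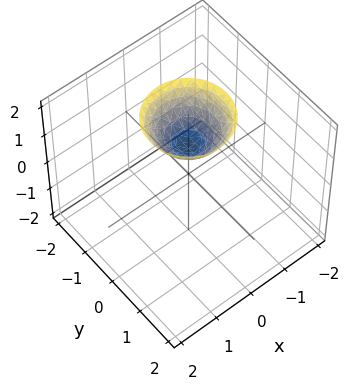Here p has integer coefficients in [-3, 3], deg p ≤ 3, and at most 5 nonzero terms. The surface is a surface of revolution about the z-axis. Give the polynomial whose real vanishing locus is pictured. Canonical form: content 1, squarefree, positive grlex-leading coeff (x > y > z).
(a) deg p = 2. The shape is more complex than any degree-1 surface.
(b) Symmetries: the z-axis is an axis of rotation, so x and y enter only as x² + y².
(c) From the axis intercepts and sections: a circular section at z = 2 has radius exactly 1; the surface avoids every integer y-axis point in the box.
(d) Putting this together gives p. Check: (0, 0, 1) on the z-axis lies on the surface, and p(0, 0, 1) = 0. ✓

x^2 + y^2 - z + 1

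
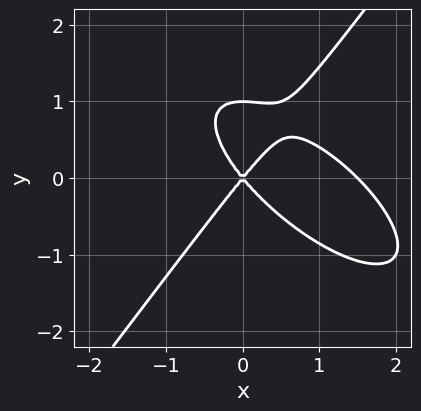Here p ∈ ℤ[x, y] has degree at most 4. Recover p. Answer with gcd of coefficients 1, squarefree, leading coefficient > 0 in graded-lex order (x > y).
2*x^3 + 2*x^2*y - 2*y^3 - 3*x^2 + 2*y^2

First, the degree is 3 — the shape is more complex than any degree-2 curve.
Then, reading off the gridlines: among the integer gridlines, it crosses the y-axis at y ∈ {0, 1}; it meets the x-axis at x = 0 (among the integer gridlines).
Finally, fitting integer coefficients to these (and the overall shape) gives p.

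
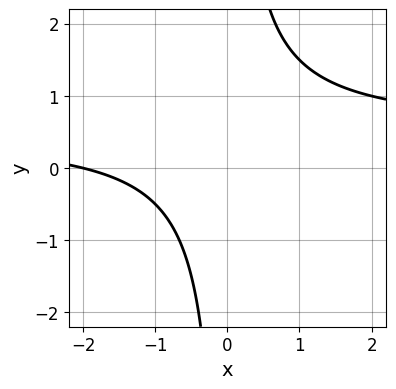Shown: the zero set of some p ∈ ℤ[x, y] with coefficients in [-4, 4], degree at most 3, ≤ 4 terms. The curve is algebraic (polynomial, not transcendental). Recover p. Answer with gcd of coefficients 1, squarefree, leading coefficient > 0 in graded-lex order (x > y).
2*x*y - x - 2

Degree: a generic line meets the curve in up to 2 points, so deg p = 2.
Against the integer gridlines: it meets the x-axis at x = -2 (among the integer gridlines); it misses every integer gridline on the y-axis.
Together with the visible shape, these determine p as stated.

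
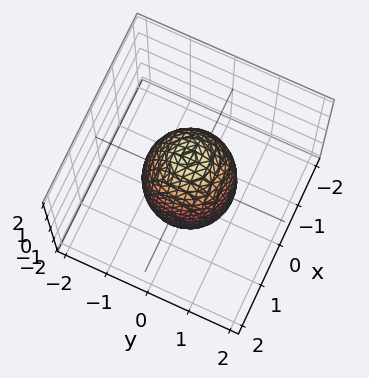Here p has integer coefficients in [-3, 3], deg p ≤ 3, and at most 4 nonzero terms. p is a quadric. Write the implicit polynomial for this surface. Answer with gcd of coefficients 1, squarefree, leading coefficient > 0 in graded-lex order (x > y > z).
3*x^2 + 3*y^2 + z^2 - 3

The degree is 2 — bounded and convex; a quadric.
By symmetry, the z-axis is an axis of rotation, so x and y enter only as x² + y²; the z ↦ −z reflection is a symmetry, so z appears only in even powers.
Observable constraints: a circular section at z = -1 has radius between 0 and 1; among the integer gridlines, it crosses the y-axis at y ∈ {-1, 1}; the x-axis gridline crossings are at x ∈ {-1, 1}.
Fitting integer coefficients to these (and the overall shape) gives p.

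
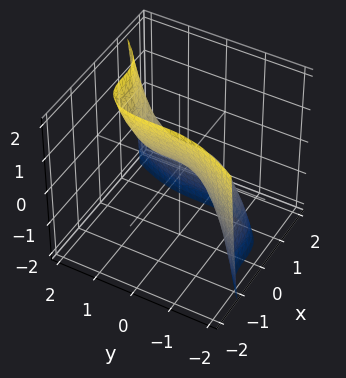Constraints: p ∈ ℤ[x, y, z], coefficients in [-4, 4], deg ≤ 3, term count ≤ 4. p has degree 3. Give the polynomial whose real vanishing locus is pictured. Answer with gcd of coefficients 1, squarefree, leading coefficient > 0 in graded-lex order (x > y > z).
3*x^3 - y^3 + 2*z - 1

1. Degree: a generic line meets the surface in up to 3 points, so deg p = 3.
2. Reading off the gridlines: one y-axis crossing is at y = -1.
3. Fitting integer coefficients to these (and the overall shape) gives p.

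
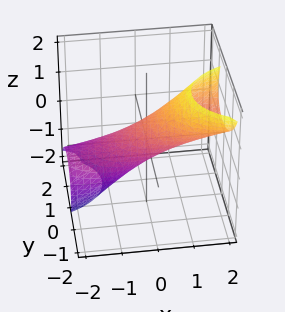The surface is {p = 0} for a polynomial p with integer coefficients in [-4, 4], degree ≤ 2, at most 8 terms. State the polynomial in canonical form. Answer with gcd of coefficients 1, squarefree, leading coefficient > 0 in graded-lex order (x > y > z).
x^2 - 3*x*z + 2*y^2 + 2*y*z + 2*z^2 - 1

1. The degree is 2 — the shape is more complex than any degree-1 surface.
2. Checking where it meets the axes: the x-axis gridline crossings are at x ∈ {-1, 1}.
3. Assembling these constraints gives the stated polynomial.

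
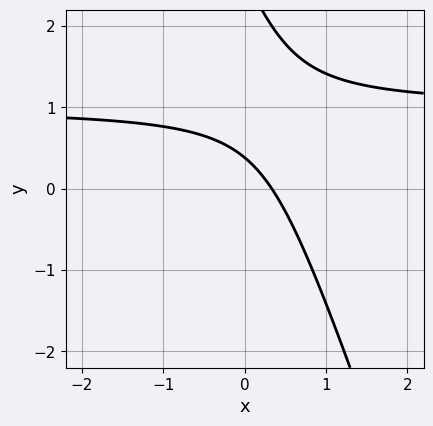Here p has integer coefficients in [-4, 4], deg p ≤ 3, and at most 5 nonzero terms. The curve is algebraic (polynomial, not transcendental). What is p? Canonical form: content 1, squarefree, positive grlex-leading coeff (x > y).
First, degree: the shape is more complex than any degree-1 curve, so deg p = 2.
Finally, matching integer coefficients to the picture gives p.

3*x*y + y^2 - 3*x - 3*y + 1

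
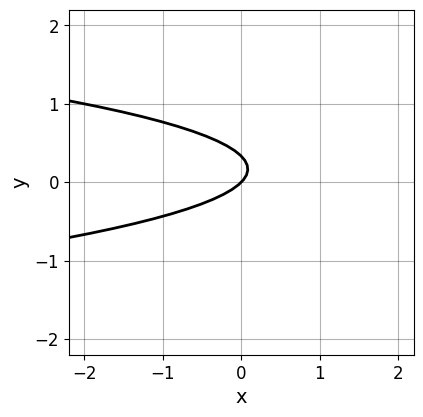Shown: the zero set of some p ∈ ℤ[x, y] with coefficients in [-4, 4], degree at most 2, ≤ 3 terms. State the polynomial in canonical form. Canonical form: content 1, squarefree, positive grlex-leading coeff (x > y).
1. The degree is 2 — the shape is more complex than any degree-1 curve.
2. From the axis intercepts and sections: it crosses the x-axis at the gridline x = 0; it meets the y-axis at y = 0 (among the integer gridlines).
3. Assembling these constraints gives the stated polynomial.

3*y^2 + x - y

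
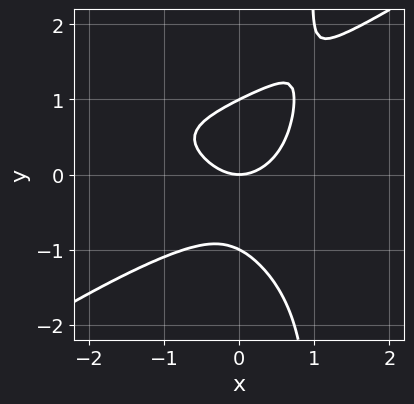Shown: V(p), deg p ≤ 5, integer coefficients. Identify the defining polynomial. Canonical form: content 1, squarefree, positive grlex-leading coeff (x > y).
(a) deg p = 4. No degree-3 curve has this shape.
(b) Reading off the gridlines: among the integer gridlines, it crosses the y-axis at y ∈ {-1, 0, 1}; it crosses the x-axis at the gridline x = 0.
(c) These observations pin down the coefficients.

x^3*y - 2*x*y^3 + 2*y^3 + 2*x^2 - 2*y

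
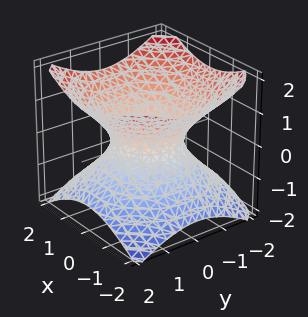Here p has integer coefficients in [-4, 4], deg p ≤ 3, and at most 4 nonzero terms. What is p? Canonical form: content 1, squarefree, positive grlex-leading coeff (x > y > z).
2*x^2 + 2*y^2 - 3*z^2 - 2

(a) Degree: an hourglass — one-sheet hyperboloid; a quadric, so deg p = 2.
(b) Symmetries: every cross-section ⟂ z is a circle, so x, y appear only via x² + y²; mirror symmetry z ↦ −z ⇒ only even powers of z.
(c) Reading off the gridlines: a circular section at z = -1 has radius between 1 and 2; the surface avoids every integer z-axis point in the box.
(d) Assembling these constraints gives the stated polynomial. Check: (0, 1, 0) on the y-axis lies on the surface, and p(0, 1, 0) = 0. ✓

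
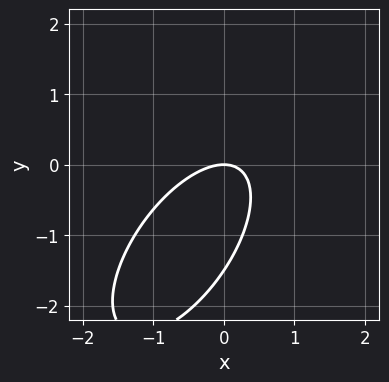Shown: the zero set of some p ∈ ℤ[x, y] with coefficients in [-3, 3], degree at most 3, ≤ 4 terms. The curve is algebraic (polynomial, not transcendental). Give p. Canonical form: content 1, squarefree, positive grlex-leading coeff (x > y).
3*x^2 - 3*x*y + 2*y^2 + 3*y

Degree: the shape is more complex than any degree-1 curve, so deg p = 2.
Reading off the gridlines: it meets the x-axis at x = 0 (among the integer gridlines); one y-axis crossing is at y = 0.
Assembling these constraints gives the stated polynomial.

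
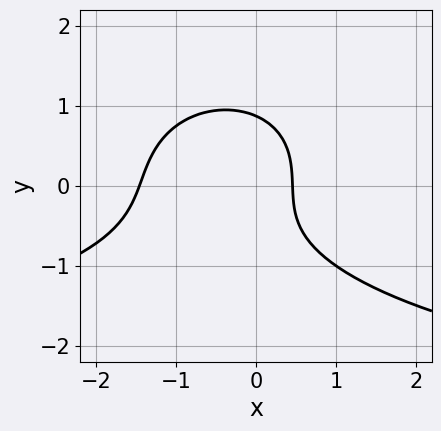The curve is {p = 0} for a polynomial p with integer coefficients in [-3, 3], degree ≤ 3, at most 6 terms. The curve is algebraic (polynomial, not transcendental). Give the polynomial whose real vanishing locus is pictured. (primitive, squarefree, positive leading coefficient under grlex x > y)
x^2*y + 3*y^3 + 3*x^2 + 3*x - 2

(a) The degree is 3 — no degree-2 curve has this shape.
(b) Matching integer coefficients to the picture gives p.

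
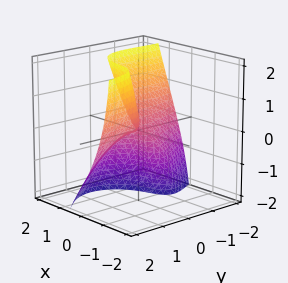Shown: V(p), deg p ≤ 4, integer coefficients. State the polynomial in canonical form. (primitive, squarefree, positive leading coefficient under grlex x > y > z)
2*x^3 + 3*x*y^2 + y^3 + 3*y*z - z^2

First, deg p = 3. The shape is more complex than any degree-2 surface.
Then, reading off the gridlines: one x-axis crossing is at x = 0; one z-axis crossing is at z = 0; it crosses the y-axis at the gridline y = 0.
Finally, the integer polynomial consistent with all of this is the stated p.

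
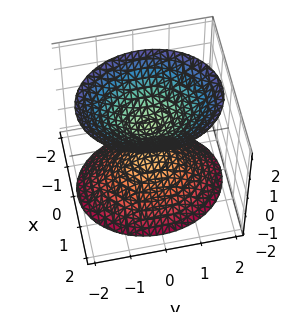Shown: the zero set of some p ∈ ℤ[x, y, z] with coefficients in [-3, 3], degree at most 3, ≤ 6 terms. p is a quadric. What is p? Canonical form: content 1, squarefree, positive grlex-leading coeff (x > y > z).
The picture has 2 separate pieces. They look like related sheets of one shape, so recover p as a whole.
Degree: two separate bowl-shaped sheets opening away from each other; a quadric, so deg p = 2.
Symmetries: the x ↦ −x reflection is a symmetry, so x appears only in even powers; it's symmetric under z → −z, forcing even powers of z; it's symmetric under y → −y, forcing even powers of y.
Against the integer gridlines: it misses every integer gridline on the y-axis; no x-intercept at any integer in the box.
Matching integer coefficients to the picture gives p.

3*x^2 + 2*y^2 - 2*z^2 + 1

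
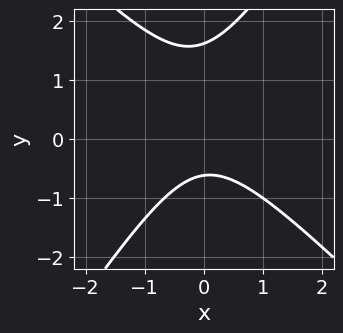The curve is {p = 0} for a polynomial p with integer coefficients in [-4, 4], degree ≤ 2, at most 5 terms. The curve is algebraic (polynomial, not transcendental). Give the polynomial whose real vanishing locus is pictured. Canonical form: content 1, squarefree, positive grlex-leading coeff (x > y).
1. deg p = 2. The shape is more complex than any degree-1 curve.
2. Checking where it meets the axes: it misses every integer gridline on the x-axis.
3. Together with the visible shape, these determine p as stated.

3*x^2 + x*y - 2*y^2 + 2*y + 2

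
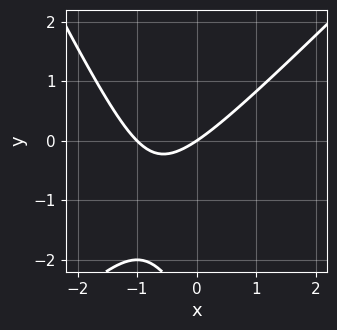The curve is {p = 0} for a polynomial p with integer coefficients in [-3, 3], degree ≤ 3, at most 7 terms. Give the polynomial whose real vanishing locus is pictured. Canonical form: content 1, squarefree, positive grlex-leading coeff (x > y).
The degree is 2 — no degree-1 curve has this shape.
Observable constraints: the x-axis gridline crossings are at x ∈ {-1, 0}; it crosses the y-axis at the gridline y = 0.
Assembling these constraints gives the stated polynomial.

2*x^2 - x*y - y^2 + 2*x - 3*y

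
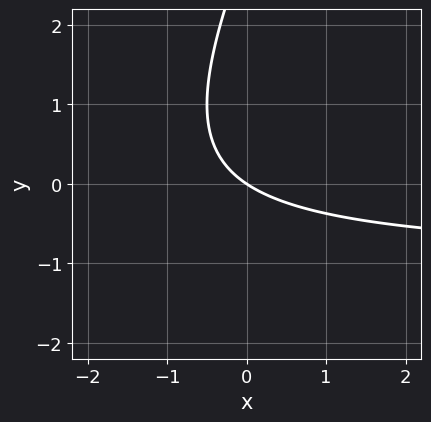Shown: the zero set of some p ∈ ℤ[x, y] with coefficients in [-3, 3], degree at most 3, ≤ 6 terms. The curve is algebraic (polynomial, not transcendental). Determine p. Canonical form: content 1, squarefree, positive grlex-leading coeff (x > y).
2*x*y - y^2 + 2*x + 3*y

deg p = 2.
Checking where it meets the axes: it meets the y-axis at y = 0 (among the integer gridlines); it crosses the x-axis at the gridline x = 0.
Putting this together gives p.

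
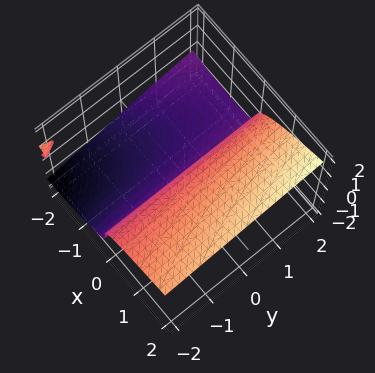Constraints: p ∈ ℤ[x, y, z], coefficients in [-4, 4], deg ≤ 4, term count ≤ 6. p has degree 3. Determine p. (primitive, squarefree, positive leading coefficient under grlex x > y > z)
x*y*z - 3*z^3 + x^2 + 3*x

(a) deg p = 3.
(b) Reading off the gridlines: it crosses the x-axis at the gridline x = 0; every point of the y-axis in the box is on the surface; it crosses the z-axis at the gridline z = 0.
(c) Assembling these constraints gives the stated polynomial.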